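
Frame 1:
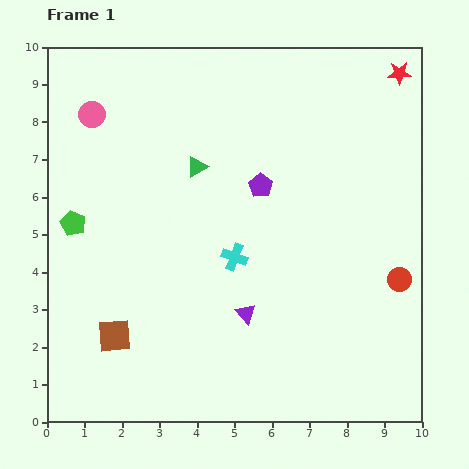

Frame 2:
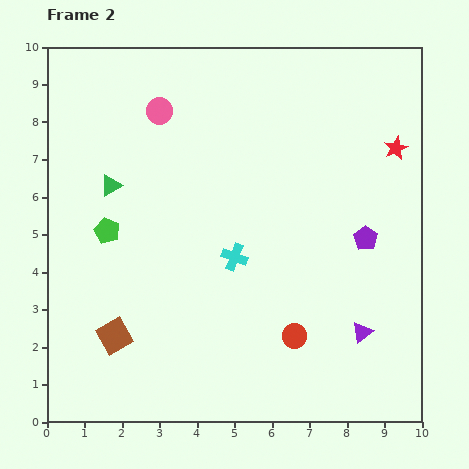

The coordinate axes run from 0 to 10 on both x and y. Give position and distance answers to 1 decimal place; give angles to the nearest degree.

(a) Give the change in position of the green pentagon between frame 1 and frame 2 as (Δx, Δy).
(0.9, -0.2)

The green pentagon was at (0.7, 5.3) in frame 1 and (1.6, 5.1) in frame 2.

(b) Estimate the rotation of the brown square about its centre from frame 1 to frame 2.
24° counter-clockwise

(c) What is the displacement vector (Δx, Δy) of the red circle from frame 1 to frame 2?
(-2.8, -1.5)

The red circle was at (9.4, 3.8) in frame 1 and (6.6, 2.3) in frame 2.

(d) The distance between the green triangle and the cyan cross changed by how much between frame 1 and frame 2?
+1.2

Distance in frame 1: 2.6. Distance in frame 2: 3.8.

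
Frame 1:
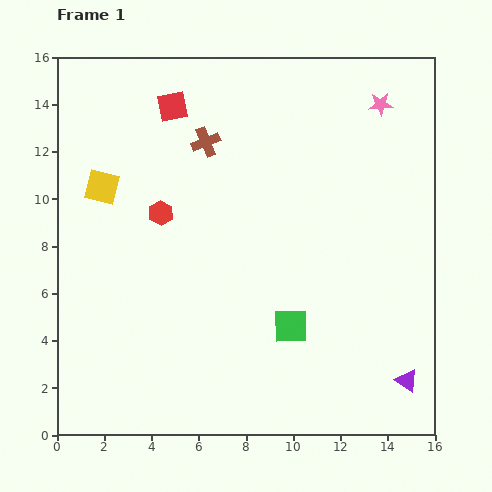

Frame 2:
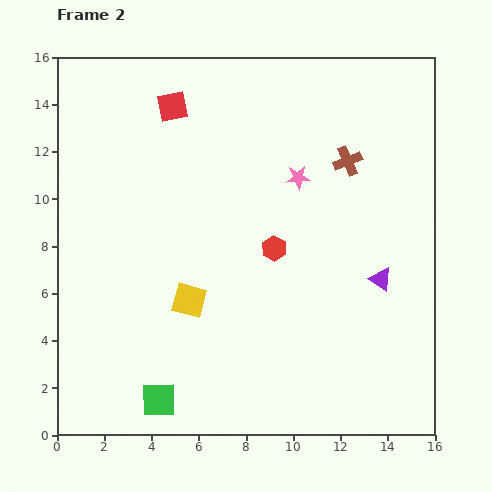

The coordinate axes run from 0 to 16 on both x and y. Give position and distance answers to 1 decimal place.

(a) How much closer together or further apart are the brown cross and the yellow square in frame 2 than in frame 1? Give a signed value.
+4.1

Distance in frame 1: 4.8. Distance in frame 2: 8.9.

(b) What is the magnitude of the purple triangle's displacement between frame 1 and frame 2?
4.4

The purple triangle moved from (14.8, 2.3) to (13.7, 6.6), a distance of √(1.1² + 4.3²) ≈ 4.4.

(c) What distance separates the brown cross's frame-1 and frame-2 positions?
6.1

The brown cross moved from (6.3, 12.4) to (12.3, 11.6), a distance of √(6.0² + 0.8²) ≈ 6.1.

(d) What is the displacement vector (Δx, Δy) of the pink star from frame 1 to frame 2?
(-3.5, -3.1)

The pink star was at (13.7, 14.0) in frame 1 and (10.2, 10.9) in frame 2.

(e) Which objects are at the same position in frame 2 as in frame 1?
the red square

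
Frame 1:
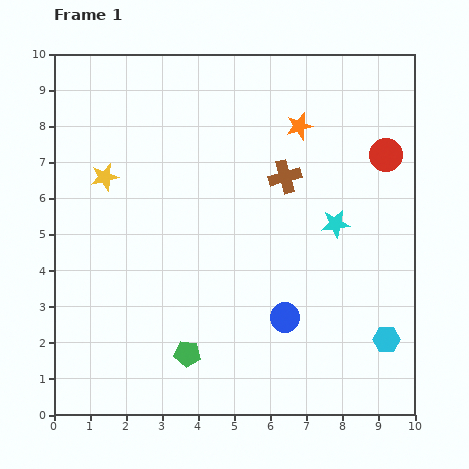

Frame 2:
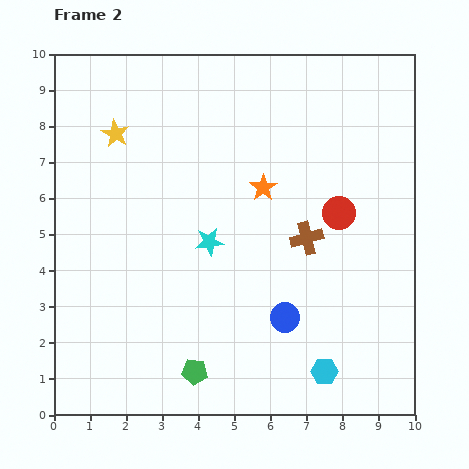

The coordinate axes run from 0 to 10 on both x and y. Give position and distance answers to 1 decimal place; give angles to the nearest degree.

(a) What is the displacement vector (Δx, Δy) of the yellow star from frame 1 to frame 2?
(0.3, 1.2)

The yellow star was at (1.4, 6.6) in frame 1 and (1.7, 7.8) in frame 2.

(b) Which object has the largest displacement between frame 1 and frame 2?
the cyan star

(moved 3.5; next 2.1)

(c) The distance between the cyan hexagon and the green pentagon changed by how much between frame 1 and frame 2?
-1.9

Distance in frame 1: 5.5. Distance in frame 2: 3.6.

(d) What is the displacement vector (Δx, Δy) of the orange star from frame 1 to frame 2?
(-1.0, -1.7)

The orange star was at (6.8, 8.0) in frame 1 and (5.8, 6.3) in frame 2.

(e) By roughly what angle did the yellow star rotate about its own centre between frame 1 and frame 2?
30° counter-clockwise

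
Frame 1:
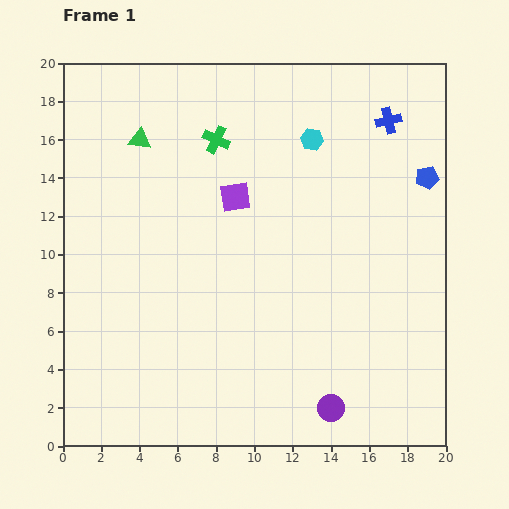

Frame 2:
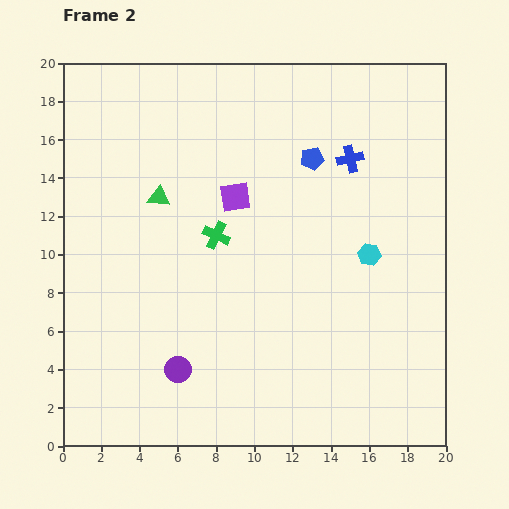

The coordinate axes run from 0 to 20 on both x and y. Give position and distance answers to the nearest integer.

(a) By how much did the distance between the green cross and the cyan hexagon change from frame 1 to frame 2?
+3

Distance in frame 1: 5. Distance in frame 2: 8.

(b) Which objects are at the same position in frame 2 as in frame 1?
the purple square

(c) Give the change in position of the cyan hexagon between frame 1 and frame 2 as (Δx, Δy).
(3, -6)

The cyan hexagon was at (13, 16) in frame 1 and (16, 10) in frame 2.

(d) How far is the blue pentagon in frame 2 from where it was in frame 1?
6

The blue pentagon moved from (19, 14) to (13, 15), a distance of √(6² + 1²) ≈ 6.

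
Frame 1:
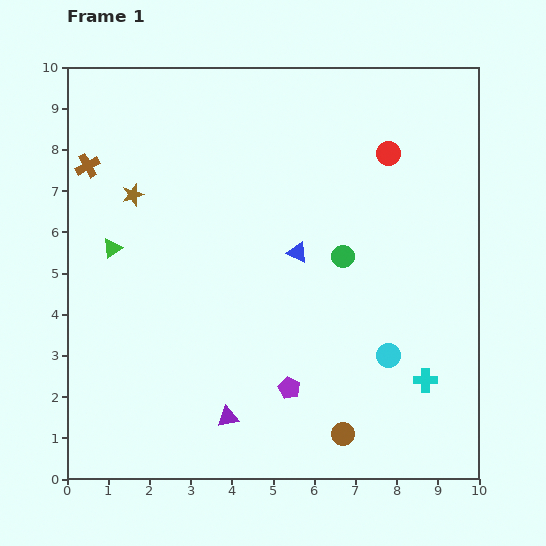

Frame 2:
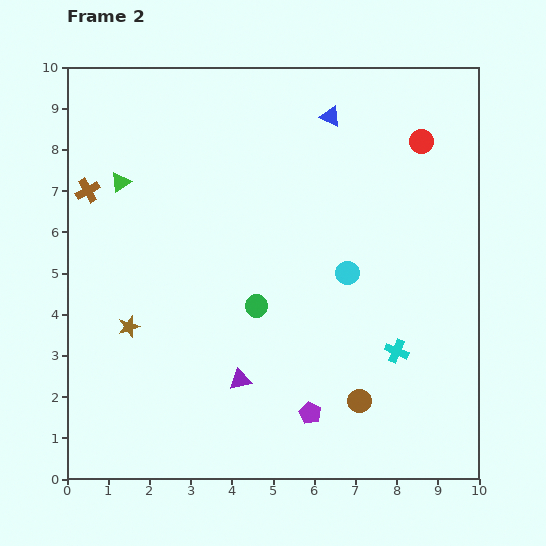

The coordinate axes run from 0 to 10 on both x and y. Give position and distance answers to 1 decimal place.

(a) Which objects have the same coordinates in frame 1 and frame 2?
none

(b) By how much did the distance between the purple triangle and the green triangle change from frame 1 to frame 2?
+0.6

Distance in frame 1: 5.0. Distance in frame 2: 5.6.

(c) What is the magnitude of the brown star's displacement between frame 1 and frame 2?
3.2

The brown star moved from (1.6, 6.9) to (1.5, 3.7), a distance of √(0.1² + 3.2²) ≈ 3.2.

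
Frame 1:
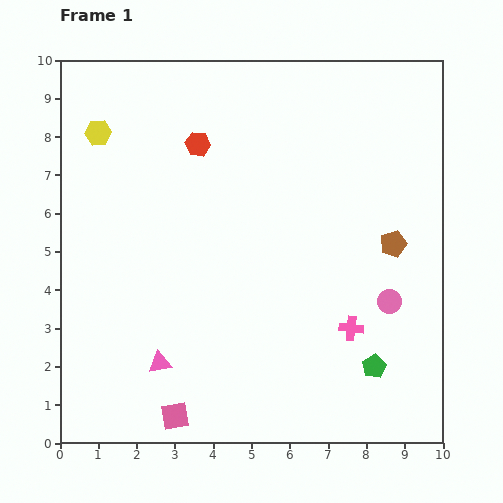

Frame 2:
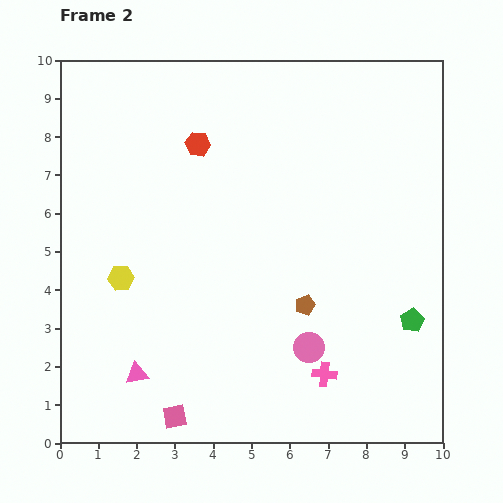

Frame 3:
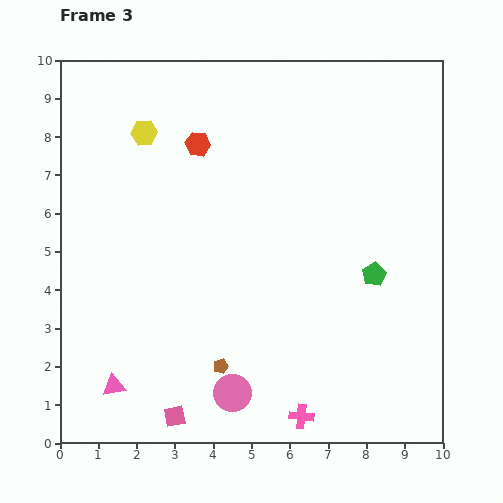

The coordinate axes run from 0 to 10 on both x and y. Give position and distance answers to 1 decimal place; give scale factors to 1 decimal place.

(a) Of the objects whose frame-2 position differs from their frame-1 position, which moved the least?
the pink triangle

(moved 0.7)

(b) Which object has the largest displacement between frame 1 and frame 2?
the yellow hexagon

(moved 3.8; next 2.8)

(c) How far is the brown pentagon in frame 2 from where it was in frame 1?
2.8

The brown pentagon moved from (8.7, 5.2) to (6.4, 3.6), a distance of √(2.3² + 1.6²) ≈ 2.8.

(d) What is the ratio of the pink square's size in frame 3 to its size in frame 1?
0.7×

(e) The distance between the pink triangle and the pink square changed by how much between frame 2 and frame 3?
+0.3

Distance in frame 2: 1.5. Distance in frame 3: 1.8.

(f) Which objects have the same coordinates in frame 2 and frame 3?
the red hexagon, the pink square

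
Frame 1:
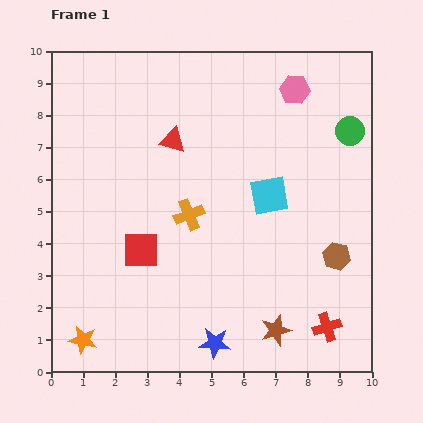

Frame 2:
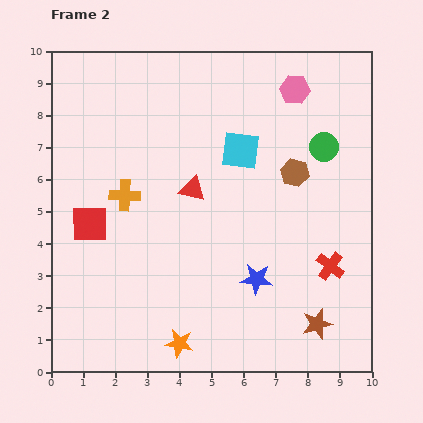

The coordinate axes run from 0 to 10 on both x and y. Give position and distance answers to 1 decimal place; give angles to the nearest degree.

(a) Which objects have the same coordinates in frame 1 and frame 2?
the pink hexagon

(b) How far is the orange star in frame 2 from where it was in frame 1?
3.0

The orange star moved from (1.0, 1.0) to (4.0, 0.9), a distance of √(3.0² + 0.1²) ≈ 3.0.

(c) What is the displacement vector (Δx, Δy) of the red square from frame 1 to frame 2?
(-1.6, 0.8)

The red square was at (2.8, 3.8) in frame 1 and (1.2, 4.6) in frame 2.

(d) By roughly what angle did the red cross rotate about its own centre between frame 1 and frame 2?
35° counter-clockwise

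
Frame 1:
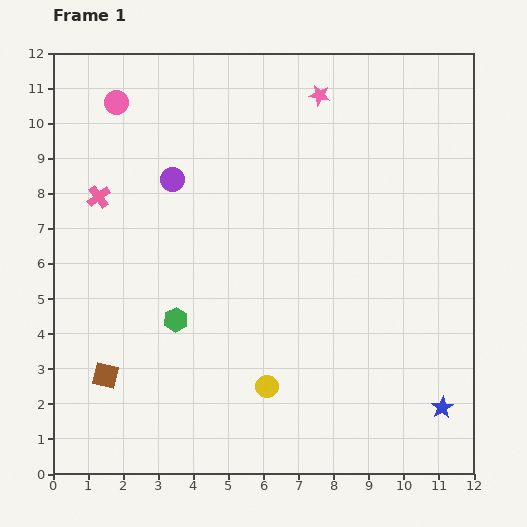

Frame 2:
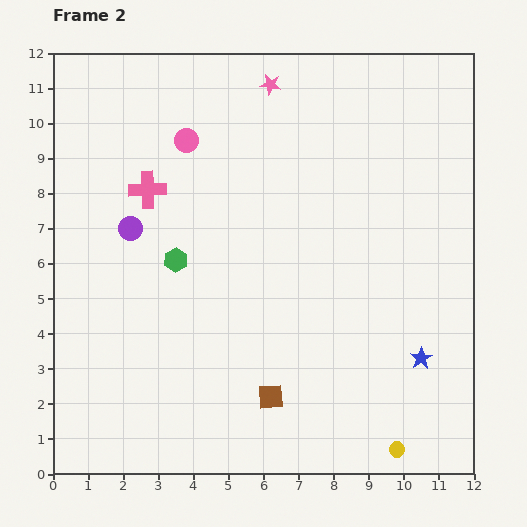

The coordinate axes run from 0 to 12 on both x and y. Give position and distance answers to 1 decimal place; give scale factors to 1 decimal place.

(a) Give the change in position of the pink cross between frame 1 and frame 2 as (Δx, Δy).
(1.4, 0.2)

The pink cross was at (1.3, 7.9) in frame 1 and (2.7, 8.1) in frame 2.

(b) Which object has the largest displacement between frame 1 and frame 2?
the brown square

(moved 4.7; next 4.1)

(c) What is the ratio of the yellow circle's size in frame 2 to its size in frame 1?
0.7×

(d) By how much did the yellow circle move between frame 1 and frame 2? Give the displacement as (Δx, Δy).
(3.7, -1.8)

The yellow circle was at (6.1, 2.5) in frame 1 and (9.8, 0.7) in frame 2.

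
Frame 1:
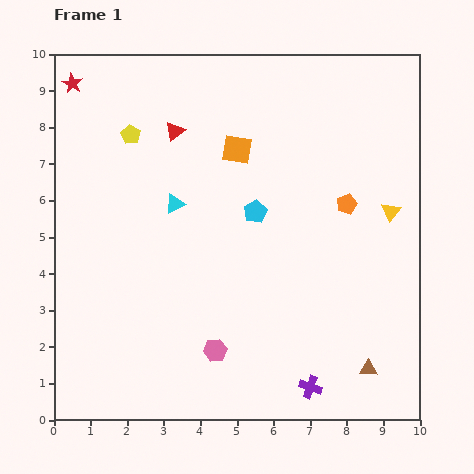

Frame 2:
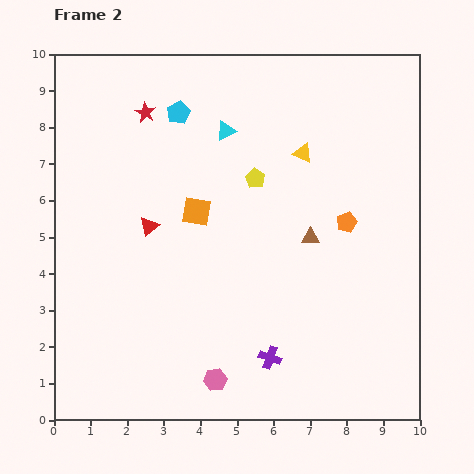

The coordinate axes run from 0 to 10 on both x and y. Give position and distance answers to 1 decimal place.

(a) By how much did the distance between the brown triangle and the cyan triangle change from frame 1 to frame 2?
-3.3

Distance in frame 1: 7.0. Distance in frame 2: 3.7.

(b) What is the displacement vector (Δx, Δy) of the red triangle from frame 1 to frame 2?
(-0.7, -2.6)

The red triangle was at (3.3, 7.9) in frame 1 and (2.6, 5.3) in frame 2.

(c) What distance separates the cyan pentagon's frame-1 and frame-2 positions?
3.4

The cyan pentagon moved from (5.5, 5.7) to (3.4, 8.4), a distance of √(2.1² + 2.7²) ≈ 3.4.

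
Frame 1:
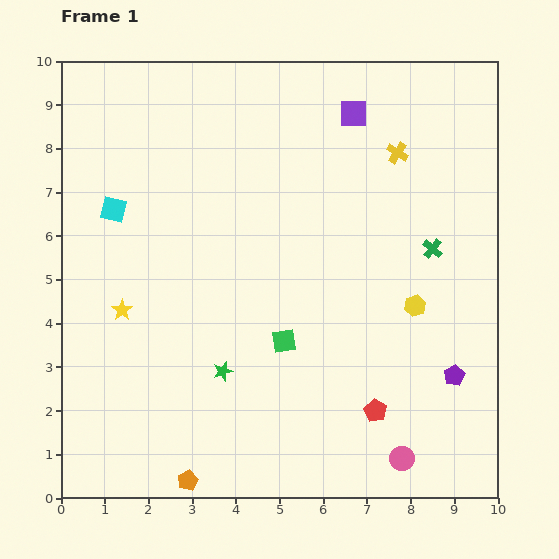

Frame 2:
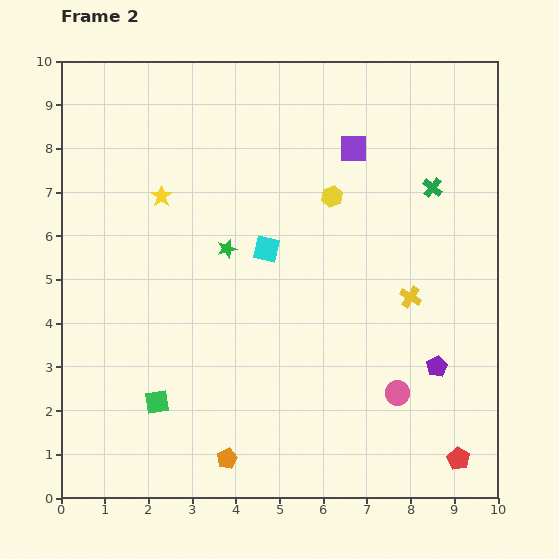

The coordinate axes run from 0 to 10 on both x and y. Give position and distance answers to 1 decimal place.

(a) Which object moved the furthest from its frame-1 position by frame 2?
the cyan square

(moved 3.6; next 3.3)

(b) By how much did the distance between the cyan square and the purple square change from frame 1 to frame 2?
-2.9

Distance in frame 1: 5.9. Distance in frame 2: 3.0.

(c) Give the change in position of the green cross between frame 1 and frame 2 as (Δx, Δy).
(0.0, 1.4)

The green cross was at (8.5, 5.7) in frame 1 and (8.5, 7.1) in frame 2.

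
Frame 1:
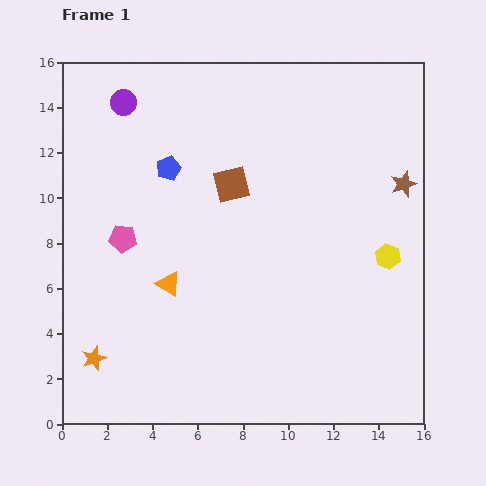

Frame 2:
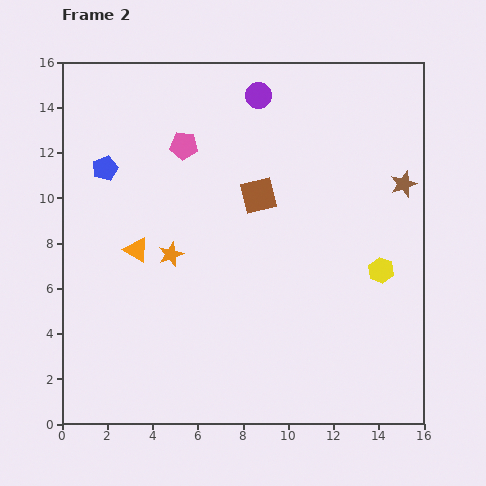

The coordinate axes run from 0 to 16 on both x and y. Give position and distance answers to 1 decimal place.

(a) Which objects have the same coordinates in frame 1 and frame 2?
the brown star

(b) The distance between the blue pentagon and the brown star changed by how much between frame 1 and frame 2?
+2.8

Distance in frame 1: 10.4. Distance in frame 2: 13.2.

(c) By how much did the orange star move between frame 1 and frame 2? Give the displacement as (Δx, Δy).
(3.4, 4.6)

The orange star was at (1.4, 2.9) in frame 1 and (4.8, 7.5) in frame 2.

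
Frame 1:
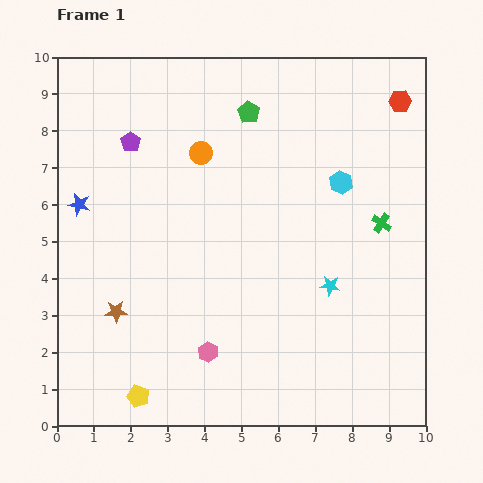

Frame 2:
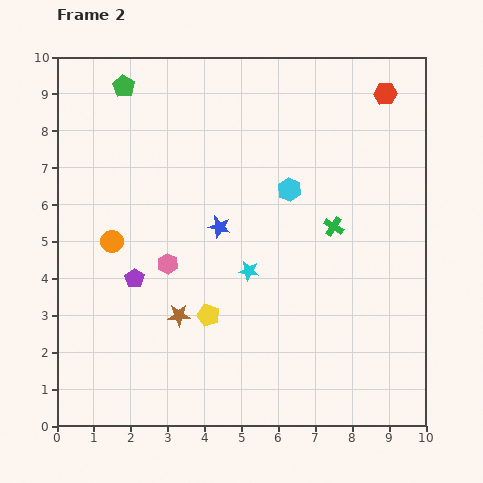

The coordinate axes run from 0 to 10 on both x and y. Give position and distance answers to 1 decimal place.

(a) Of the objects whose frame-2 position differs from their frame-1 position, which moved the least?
the red hexagon

(moved 0.4)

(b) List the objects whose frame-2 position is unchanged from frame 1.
none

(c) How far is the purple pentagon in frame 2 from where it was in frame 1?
3.7

The purple pentagon moved from (2.0, 7.7) to (2.1, 4.0), a distance of √(0.1² + 3.7²) ≈ 3.7.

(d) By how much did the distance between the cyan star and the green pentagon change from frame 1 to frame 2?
+0.8

Distance in frame 1: 5.2. Distance in frame 2: 6.0.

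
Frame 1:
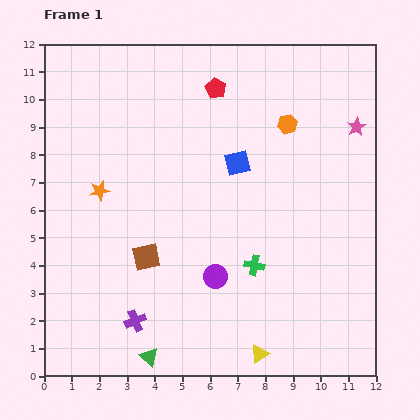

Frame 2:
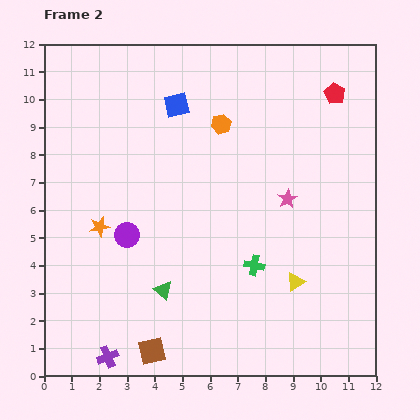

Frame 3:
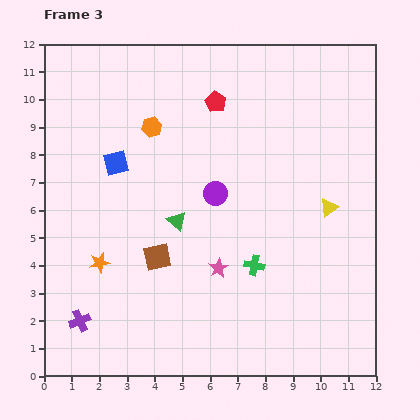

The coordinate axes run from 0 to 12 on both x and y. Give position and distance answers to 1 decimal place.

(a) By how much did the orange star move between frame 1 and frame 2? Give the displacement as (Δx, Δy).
(0.0, -1.3)

The orange star was at (2.0, 6.7) in frame 1 and (2.0, 5.4) in frame 2.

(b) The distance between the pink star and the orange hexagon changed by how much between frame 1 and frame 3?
+3.1

Distance in frame 1: 2.5. Distance in frame 3: 5.6.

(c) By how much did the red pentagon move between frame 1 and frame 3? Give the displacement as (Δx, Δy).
(0.0, -0.5)

The red pentagon was at (6.2, 10.4) in frame 1 and (6.2, 9.9) in frame 3.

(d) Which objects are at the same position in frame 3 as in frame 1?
the green cross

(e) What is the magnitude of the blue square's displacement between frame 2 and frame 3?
3.0

The blue square moved from (4.8, 9.8) to (2.6, 7.7), a distance of √(2.2² + 2.1²) ≈ 3.0.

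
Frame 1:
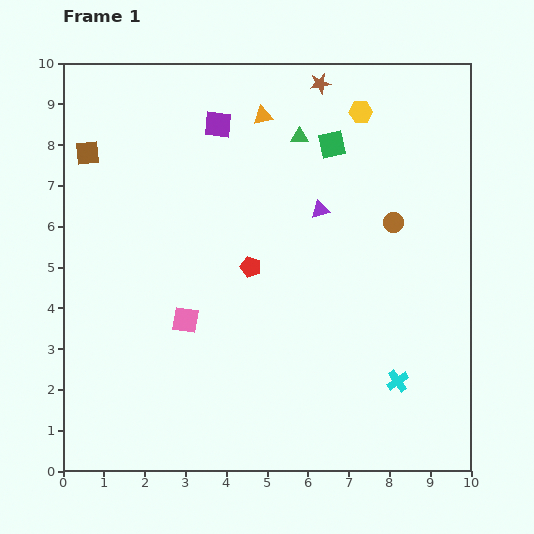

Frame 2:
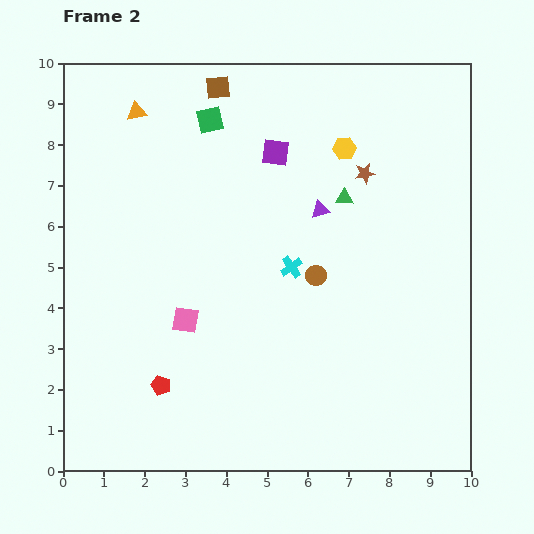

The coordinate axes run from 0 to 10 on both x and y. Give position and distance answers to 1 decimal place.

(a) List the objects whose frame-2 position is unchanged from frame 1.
the pink square, the purple triangle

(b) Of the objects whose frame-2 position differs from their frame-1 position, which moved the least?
the yellow hexagon

(moved 1.0)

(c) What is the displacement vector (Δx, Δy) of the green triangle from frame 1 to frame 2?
(1.1, -1.5)

The green triangle was at (5.8, 8.2) in frame 1 and (6.9, 6.7) in frame 2.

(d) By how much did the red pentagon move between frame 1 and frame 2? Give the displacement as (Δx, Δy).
(-2.2, -2.9)

The red pentagon was at (4.6, 5.0) in frame 1 and (2.4, 2.1) in frame 2.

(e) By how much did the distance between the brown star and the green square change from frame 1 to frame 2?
+2.5

Distance in frame 1: 1.5. Distance in frame 2: 4.0.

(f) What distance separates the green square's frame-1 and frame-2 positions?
3.1

The green square moved from (6.6, 8.0) to (3.6, 8.6), a distance of √(3.0² + 0.6²) ≈ 3.1.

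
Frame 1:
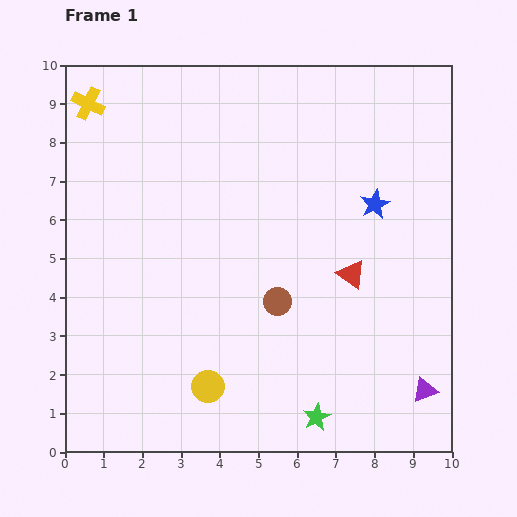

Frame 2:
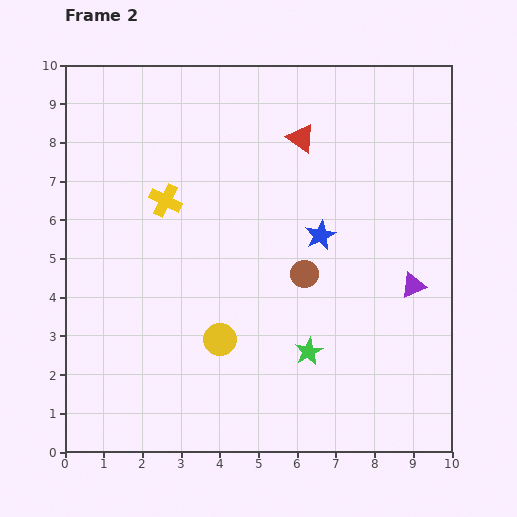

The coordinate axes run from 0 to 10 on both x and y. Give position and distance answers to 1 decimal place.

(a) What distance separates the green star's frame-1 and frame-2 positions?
1.7

The green star moved from (6.5, 0.9) to (6.3, 2.6), a distance of √(0.2² + 1.7²) ≈ 1.7.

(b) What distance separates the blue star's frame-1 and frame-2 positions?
1.6

The blue star moved from (8.0, 6.4) to (6.6, 5.6), a distance of √(1.4² + 0.8²) ≈ 1.6.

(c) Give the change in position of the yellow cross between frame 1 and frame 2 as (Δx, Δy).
(2.0, -2.5)

The yellow cross was at (0.6, 9.0) in frame 1 and (2.6, 6.5) in frame 2.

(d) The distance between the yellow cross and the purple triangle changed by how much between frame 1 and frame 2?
-4.6

Distance in frame 1: 11.4. Distance in frame 2: 6.8.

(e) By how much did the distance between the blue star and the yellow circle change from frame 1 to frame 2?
-2.7

Distance in frame 1: 6.4. Distance in frame 2: 3.7.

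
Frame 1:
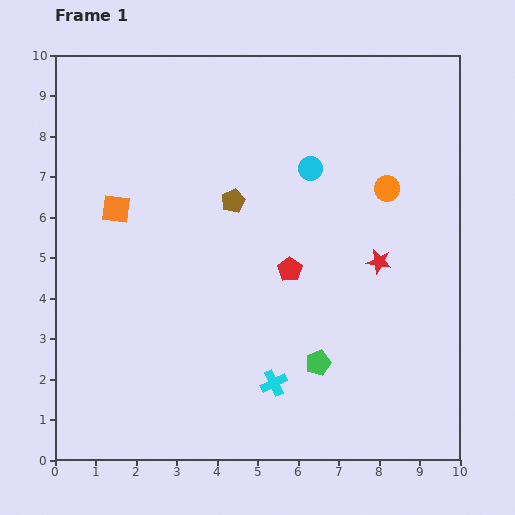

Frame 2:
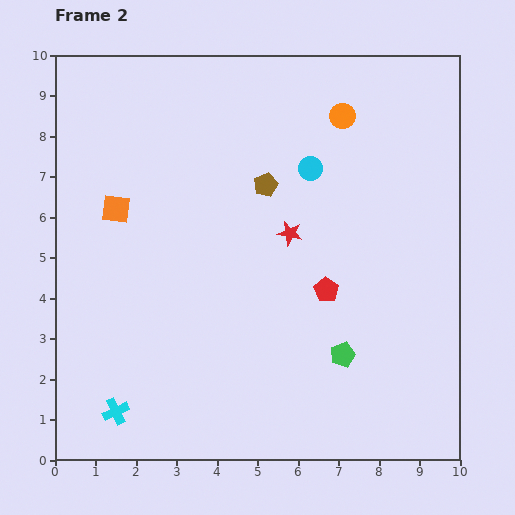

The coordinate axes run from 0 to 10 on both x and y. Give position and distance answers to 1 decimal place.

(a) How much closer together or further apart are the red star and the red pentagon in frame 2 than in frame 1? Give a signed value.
-0.5

Distance in frame 1: 2.2. Distance in frame 2: 1.7.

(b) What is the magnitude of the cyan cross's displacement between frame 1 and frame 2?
4.0

The cyan cross moved from (5.4, 1.9) to (1.5, 1.2), a distance of √(3.9² + 0.7²) ≈ 4.0.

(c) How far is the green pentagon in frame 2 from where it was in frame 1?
0.6

The green pentagon moved from (6.5, 2.4) to (7.1, 2.6), a distance of √(0.6² + 0.2²) ≈ 0.6.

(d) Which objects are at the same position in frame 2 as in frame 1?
the orange square, the cyan circle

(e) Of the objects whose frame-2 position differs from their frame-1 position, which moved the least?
the green pentagon

(moved 0.6)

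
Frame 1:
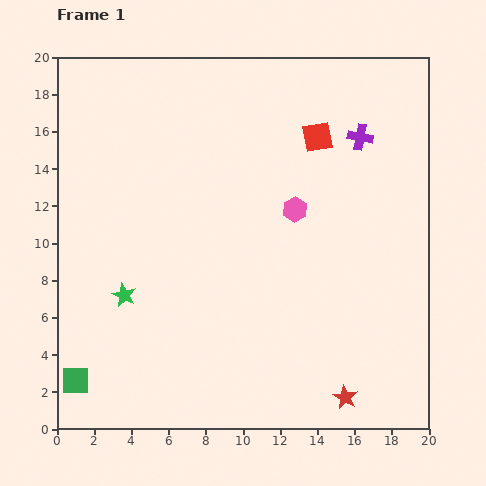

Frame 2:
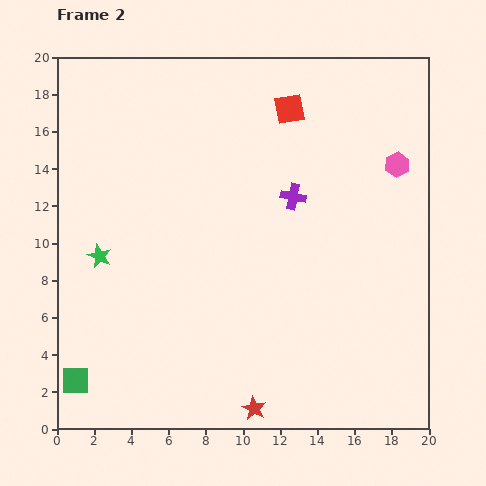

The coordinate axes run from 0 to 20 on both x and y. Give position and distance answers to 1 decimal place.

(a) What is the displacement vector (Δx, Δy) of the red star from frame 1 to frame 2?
(-4.9, -0.6)

The red star was at (15.5, 1.7) in frame 1 and (10.6, 1.1) in frame 2.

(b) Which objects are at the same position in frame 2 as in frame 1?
the green square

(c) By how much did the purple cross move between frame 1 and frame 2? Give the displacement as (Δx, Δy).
(-3.6, -3.2)

The purple cross was at (16.3, 15.7) in frame 1 and (12.7, 12.5) in frame 2.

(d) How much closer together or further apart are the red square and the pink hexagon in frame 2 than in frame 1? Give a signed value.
+2.4

Distance in frame 1: 4.1. Distance in frame 2: 6.5.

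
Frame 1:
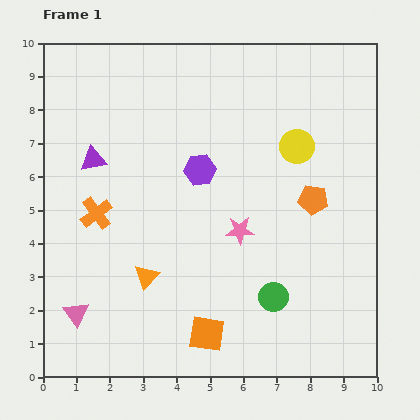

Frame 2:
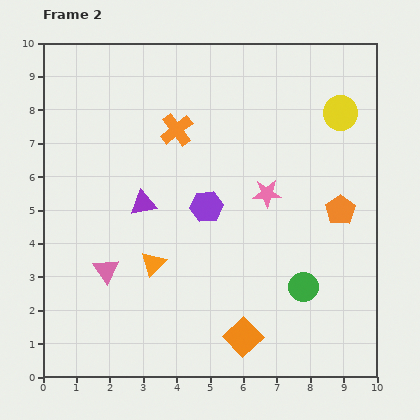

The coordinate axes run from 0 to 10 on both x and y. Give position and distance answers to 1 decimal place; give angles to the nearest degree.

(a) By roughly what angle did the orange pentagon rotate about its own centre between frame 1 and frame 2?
31° clockwise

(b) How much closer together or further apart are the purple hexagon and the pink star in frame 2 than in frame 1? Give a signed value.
-0.4

Distance in frame 1: 2.2. Distance in frame 2: 1.8.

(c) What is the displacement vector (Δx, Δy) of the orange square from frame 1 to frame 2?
(1.1, -0.1)

The orange square was at (4.9, 1.3) in frame 1 and (6.0, 1.2) in frame 2.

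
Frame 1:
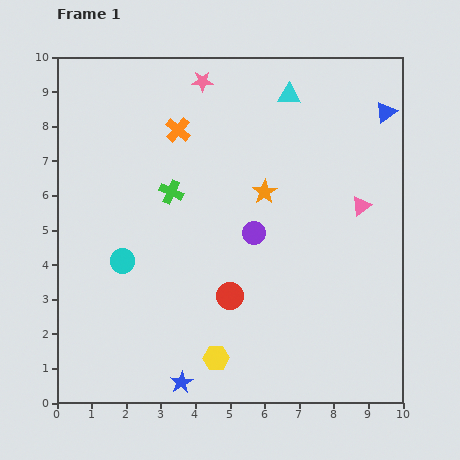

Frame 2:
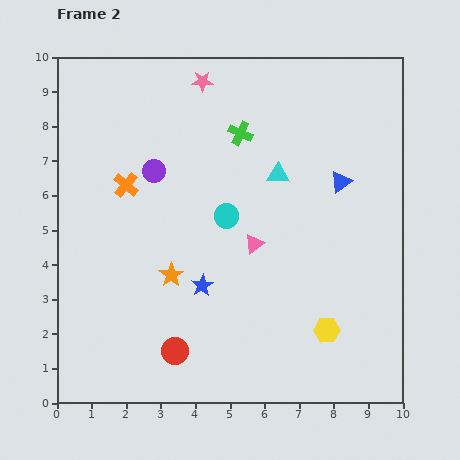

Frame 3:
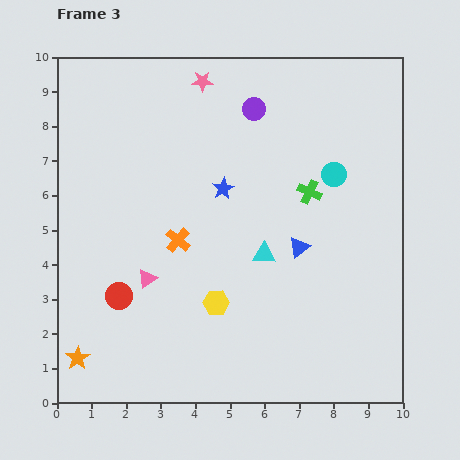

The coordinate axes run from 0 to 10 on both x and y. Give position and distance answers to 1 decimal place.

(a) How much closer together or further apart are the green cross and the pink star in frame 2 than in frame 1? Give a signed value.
-1.4

Distance in frame 1: 3.3. Distance in frame 2: 1.9.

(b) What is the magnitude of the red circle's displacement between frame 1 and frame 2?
2.3

The red circle moved from (5.0, 3.1) to (3.4, 1.5), a distance of √(1.6² + 1.6²) ≈ 2.3.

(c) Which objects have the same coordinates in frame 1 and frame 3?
the pink star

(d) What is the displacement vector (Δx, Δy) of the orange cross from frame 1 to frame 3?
(0.0, -3.2)

The orange cross was at (3.5, 7.9) in frame 1 and (3.5, 4.7) in frame 3.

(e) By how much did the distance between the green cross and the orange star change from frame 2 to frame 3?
+3.6

Distance in frame 2: 4.6. Distance in frame 3: 8.2.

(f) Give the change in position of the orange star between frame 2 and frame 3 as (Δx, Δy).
(-2.7, -2.4)

The orange star was at (3.3, 3.7) in frame 2 and (0.6, 1.3) in frame 3.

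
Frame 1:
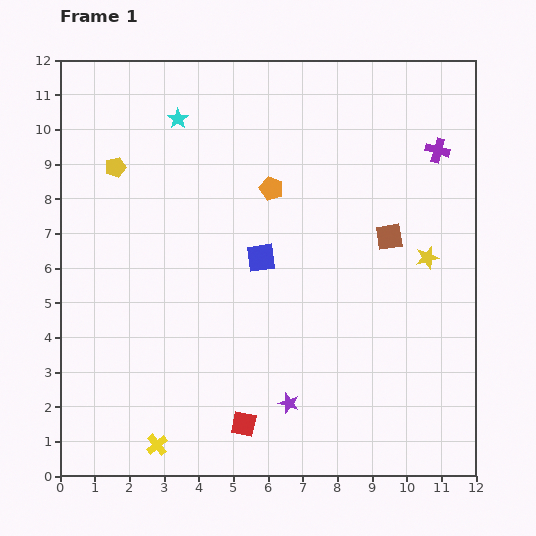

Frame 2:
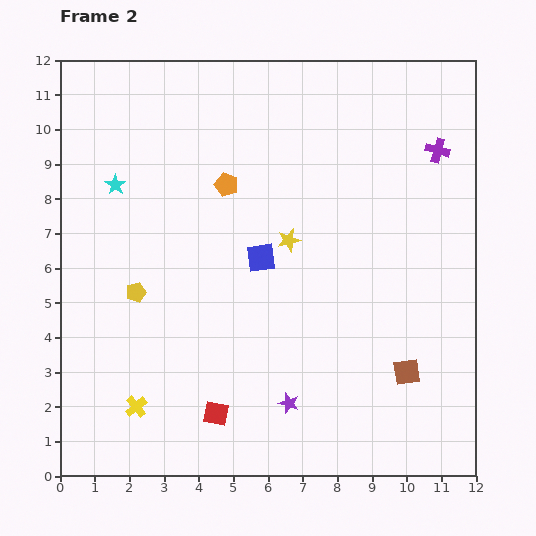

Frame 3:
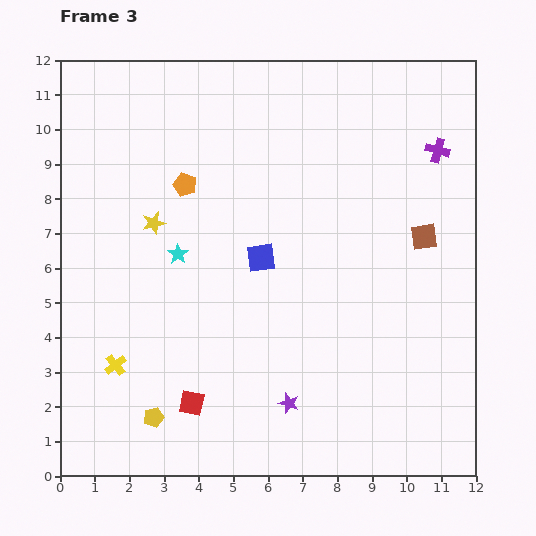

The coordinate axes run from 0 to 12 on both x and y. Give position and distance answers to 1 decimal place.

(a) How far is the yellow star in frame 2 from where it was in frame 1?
4.0

The yellow star moved from (10.6, 6.3) to (6.6, 6.8), a distance of √(4.0² + 0.5²) ≈ 4.0.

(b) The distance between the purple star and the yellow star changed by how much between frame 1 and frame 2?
-1.1

Distance in frame 1: 5.8. Distance in frame 2: 4.7.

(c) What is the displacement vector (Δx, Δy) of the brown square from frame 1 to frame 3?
(1.0, 0.0)

The brown square was at (9.5, 6.9) in frame 1 and (10.5, 6.9) in frame 3.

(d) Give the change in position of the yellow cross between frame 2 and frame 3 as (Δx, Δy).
(-0.6, 1.2)

The yellow cross was at (2.2, 2.0) in frame 2 and (1.6, 3.2) in frame 3.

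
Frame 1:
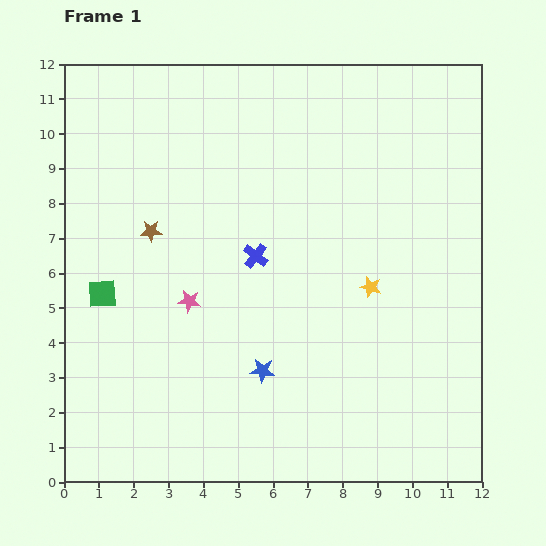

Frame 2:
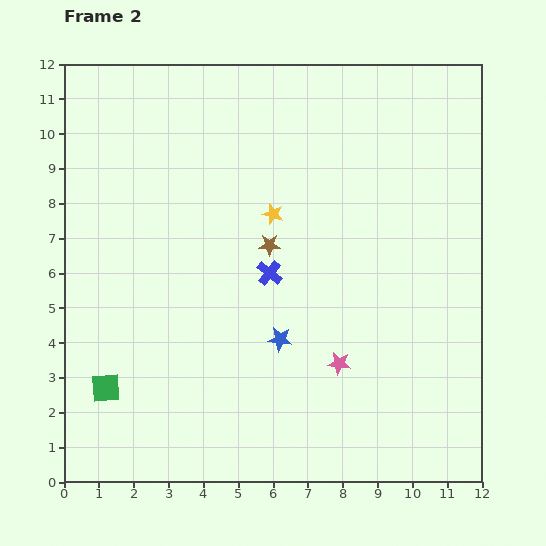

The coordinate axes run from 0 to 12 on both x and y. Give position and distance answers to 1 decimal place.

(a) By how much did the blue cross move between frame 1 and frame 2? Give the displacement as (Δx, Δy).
(0.4, -0.5)

The blue cross was at (5.5, 6.5) in frame 1 and (5.9, 6.0) in frame 2.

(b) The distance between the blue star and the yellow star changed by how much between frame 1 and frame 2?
-0.3

Distance in frame 1: 3.9. Distance in frame 2: 3.6.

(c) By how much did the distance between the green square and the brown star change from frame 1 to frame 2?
+3.9

Distance in frame 1: 2.3. Distance in frame 2: 6.2.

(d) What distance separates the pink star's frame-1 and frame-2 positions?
4.7

The pink star moved from (3.6, 5.2) to (7.9, 3.4), a distance of √(4.3² + 1.8²) ≈ 4.7.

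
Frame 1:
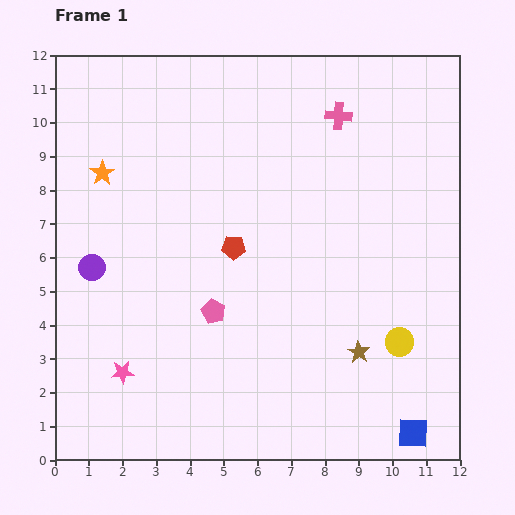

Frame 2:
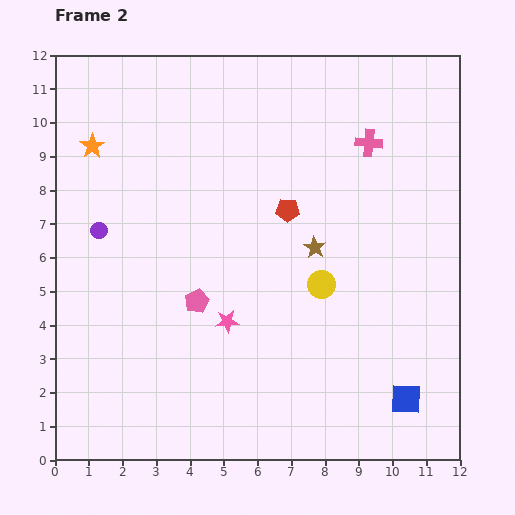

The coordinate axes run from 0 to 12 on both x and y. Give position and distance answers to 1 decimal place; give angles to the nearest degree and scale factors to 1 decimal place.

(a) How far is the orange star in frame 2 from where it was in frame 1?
0.9

The orange star moved from (1.4, 8.5) to (1.1, 9.3), a distance of √(0.3² + 0.8²) ≈ 0.9.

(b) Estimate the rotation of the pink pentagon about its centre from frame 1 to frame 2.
21° clockwise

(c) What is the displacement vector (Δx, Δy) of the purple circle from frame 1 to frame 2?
(0.2, 1.1)

The purple circle was at (1.1, 5.7) in frame 1 and (1.3, 6.8) in frame 2.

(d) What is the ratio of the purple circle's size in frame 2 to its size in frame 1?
0.6×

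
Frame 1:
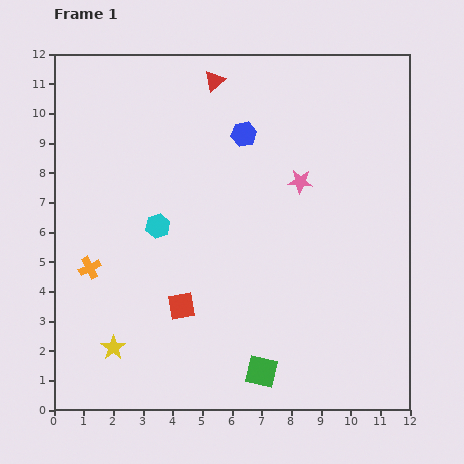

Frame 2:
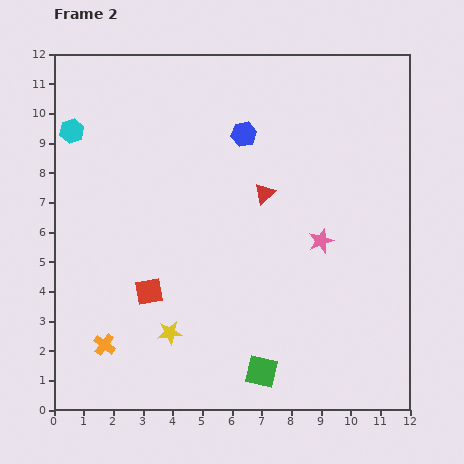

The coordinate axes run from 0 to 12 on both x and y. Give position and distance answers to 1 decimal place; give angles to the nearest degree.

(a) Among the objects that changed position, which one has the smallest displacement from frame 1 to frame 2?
the red square

(moved 1.2)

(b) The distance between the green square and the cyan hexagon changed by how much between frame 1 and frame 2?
+4.3

Distance in frame 1: 6.0. Distance in frame 2: 10.3.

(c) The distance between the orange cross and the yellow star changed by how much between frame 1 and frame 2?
-0.6

Distance in frame 1: 2.8. Distance in frame 2: 2.2.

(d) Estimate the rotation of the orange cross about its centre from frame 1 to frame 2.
27° counter-clockwise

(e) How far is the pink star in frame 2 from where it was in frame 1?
2.1

The pink star moved from (8.3, 7.7) to (9.0, 5.7), a distance of √(0.7² + 2.0²) ≈ 2.1.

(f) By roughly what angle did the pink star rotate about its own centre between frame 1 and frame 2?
24° counter-clockwise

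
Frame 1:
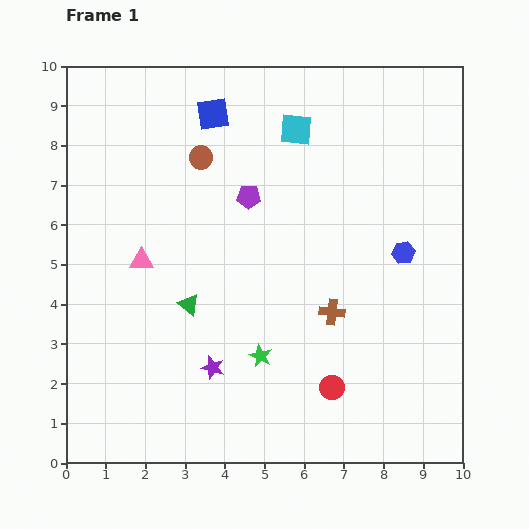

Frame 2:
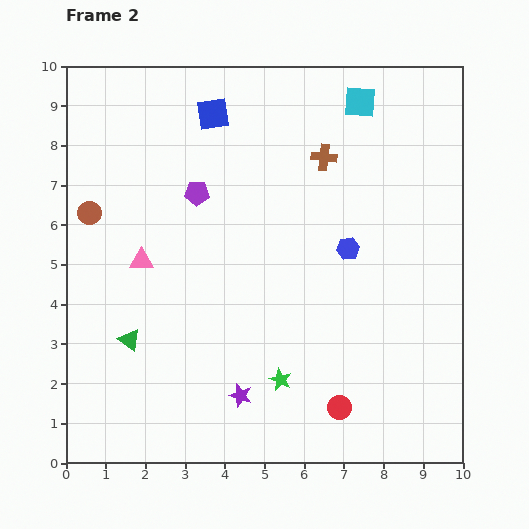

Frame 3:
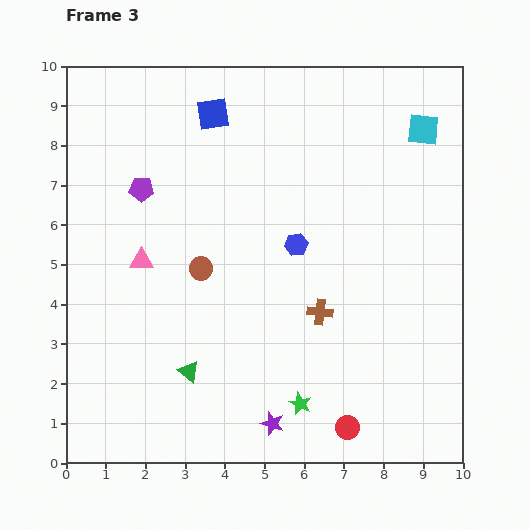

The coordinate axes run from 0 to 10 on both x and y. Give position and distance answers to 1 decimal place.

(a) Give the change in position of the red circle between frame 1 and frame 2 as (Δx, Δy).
(0.2, -0.5)

The red circle was at (6.7, 1.9) in frame 1 and (6.9, 1.4) in frame 2.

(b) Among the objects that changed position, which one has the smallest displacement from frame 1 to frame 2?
the red circle

(moved 0.5)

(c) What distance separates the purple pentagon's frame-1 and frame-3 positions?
2.7

The purple pentagon moved from (4.6, 6.7) to (1.9, 6.9), a distance of √(2.7² + 0.2²) ≈ 2.7.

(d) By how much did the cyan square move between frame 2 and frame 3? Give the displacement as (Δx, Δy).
(1.6, -0.7)

The cyan square was at (7.4, 9.1) in frame 2 and (9.0, 8.4) in frame 3.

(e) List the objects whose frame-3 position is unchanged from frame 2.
the blue square, the pink triangle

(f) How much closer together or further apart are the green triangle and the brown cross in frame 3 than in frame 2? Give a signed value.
-3.1

Distance in frame 2: 6.7. Distance in frame 3: 3.6.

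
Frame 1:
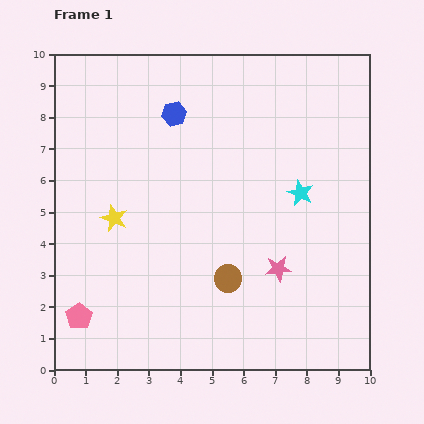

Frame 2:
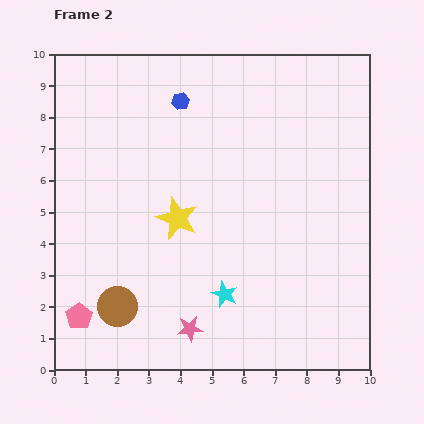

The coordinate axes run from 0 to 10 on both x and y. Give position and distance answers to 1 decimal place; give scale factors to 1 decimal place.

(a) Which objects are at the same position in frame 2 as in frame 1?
the pink pentagon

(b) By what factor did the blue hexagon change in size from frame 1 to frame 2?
0.7×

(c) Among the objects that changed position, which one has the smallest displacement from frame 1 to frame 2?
the blue hexagon

(moved 0.4)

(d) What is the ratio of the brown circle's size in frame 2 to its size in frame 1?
1.5×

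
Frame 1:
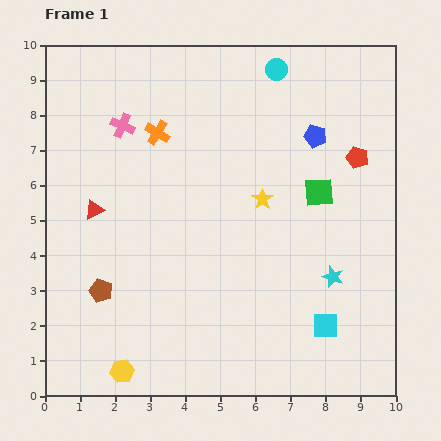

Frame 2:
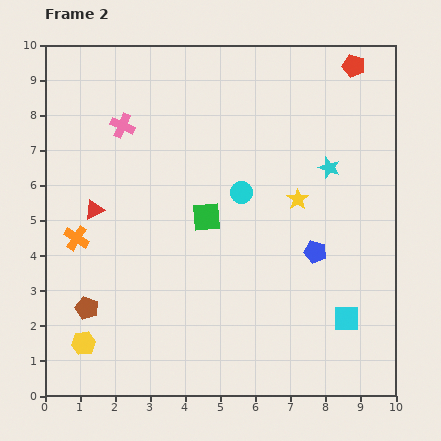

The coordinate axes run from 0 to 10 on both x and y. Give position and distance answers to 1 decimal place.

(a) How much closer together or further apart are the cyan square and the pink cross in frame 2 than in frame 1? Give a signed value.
+0.3

Distance in frame 1: 8.1. Distance in frame 2: 8.4.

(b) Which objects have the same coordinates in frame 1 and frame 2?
the pink cross, the red triangle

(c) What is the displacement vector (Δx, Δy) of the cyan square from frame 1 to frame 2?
(0.6, 0.2)

The cyan square was at (8.0, 2.0) in frame 1 and (8.6, 2.2) in frame 2.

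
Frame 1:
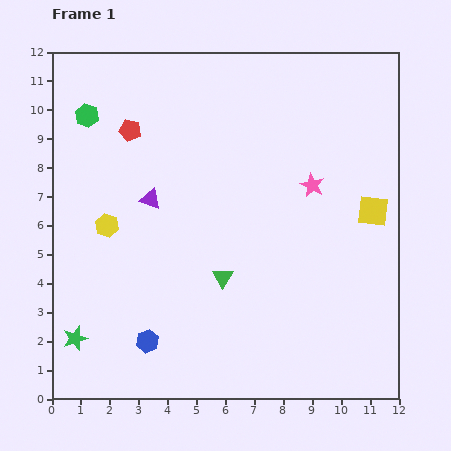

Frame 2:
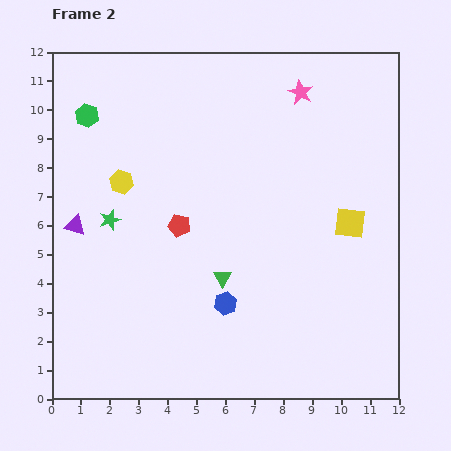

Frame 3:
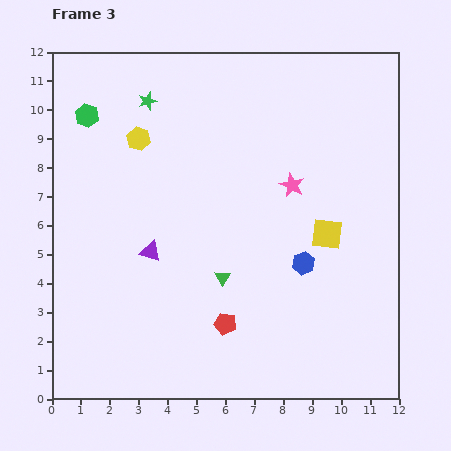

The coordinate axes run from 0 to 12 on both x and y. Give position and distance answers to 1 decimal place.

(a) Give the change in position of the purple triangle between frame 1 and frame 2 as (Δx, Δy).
(-2.6, -0.9)

The purple triangle was at (3.4, 6.9) in frame 1 and (0.8, 6.0) in frame 2.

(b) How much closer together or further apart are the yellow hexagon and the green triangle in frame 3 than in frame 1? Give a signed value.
+1.2

Distance in frame 1: 4.4. Distance in frame 3: 5.6.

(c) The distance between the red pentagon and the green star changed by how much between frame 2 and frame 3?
+5.8

Distance in frame 2: 2.4. Distance in frame 3: 8.2.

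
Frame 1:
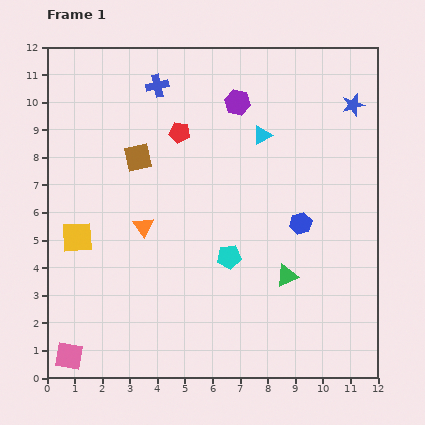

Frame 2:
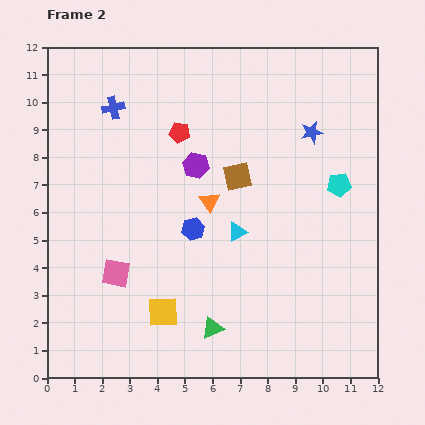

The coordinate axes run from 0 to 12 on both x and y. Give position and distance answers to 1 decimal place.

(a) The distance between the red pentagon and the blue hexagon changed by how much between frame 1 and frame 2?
-2.0

Distance in frame 1: 5.5. Distance in frame 2: 3.5.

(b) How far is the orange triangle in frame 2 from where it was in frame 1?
2.6

The orange triangle moved from (3.5, 5.5) to (5.9, 6.4), a distance of √(2.4² + 0.9²) ≈ 2.6.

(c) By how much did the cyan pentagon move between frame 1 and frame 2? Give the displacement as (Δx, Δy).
(4.0, 2.6)

The cyan pentagon was at (6.6, 4.4) in frame 1 and (10.6, 7.0) in frame 2.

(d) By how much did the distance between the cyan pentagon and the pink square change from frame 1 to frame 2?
+1.9

Distance in frame 1: 6.8. Distance in frame 2: 8.7.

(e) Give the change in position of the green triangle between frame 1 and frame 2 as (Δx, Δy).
(-2.7, -1.9)

The green triangle was at (8.7, 3.7) in frame 1 and (6.0, 1.8) in frame 2.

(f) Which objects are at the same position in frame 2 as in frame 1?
the red pentagon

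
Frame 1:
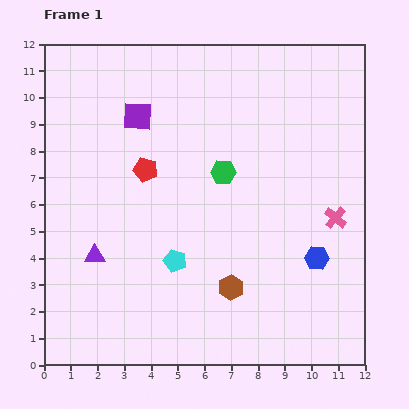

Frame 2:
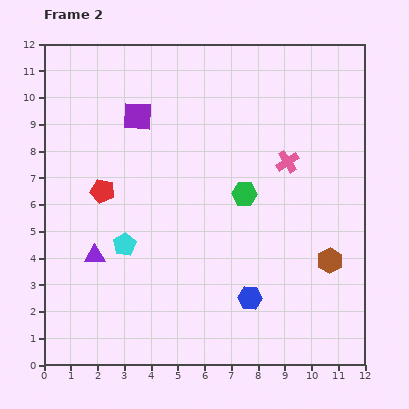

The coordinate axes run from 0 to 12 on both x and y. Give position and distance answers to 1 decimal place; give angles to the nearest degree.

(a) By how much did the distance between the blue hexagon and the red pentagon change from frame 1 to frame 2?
-0.4

Distance in frame 1: 7.2. Distance in frame 2: 6.8.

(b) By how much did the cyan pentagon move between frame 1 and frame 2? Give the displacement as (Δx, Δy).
(-1.9, 0.6)

The cyan pentagon was at (4.9, 3.9) in frame 1 and (3.0, 4.5) in frame 2.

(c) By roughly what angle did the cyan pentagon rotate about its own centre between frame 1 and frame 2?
24° clockwise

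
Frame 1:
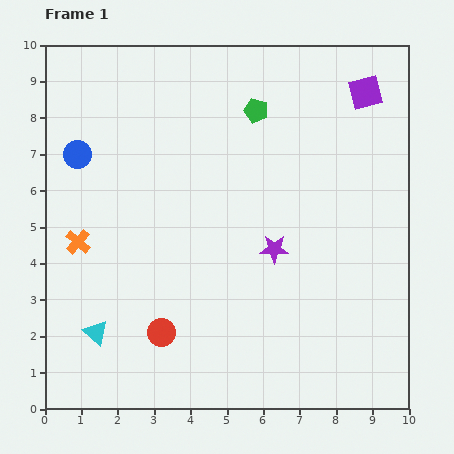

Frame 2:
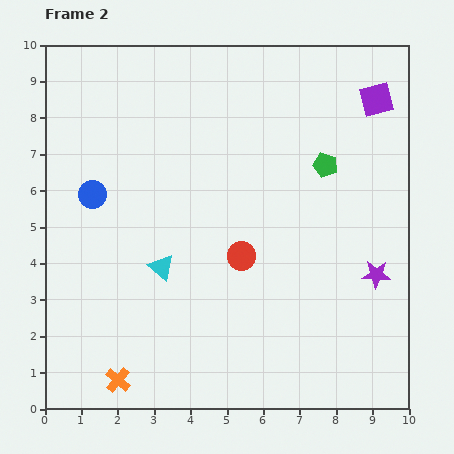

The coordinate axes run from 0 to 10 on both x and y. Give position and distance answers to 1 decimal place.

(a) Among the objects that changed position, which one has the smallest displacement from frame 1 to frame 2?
the purple square

(moved 0.4)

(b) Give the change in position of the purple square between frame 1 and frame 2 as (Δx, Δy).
(0.3, -0.2)

The purple square was at (8.8, 8.7) in frame 1 and (9.1, 8.5) in frame 2.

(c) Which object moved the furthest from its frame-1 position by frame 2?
the orange cross

(moved 4.0; next 3.0)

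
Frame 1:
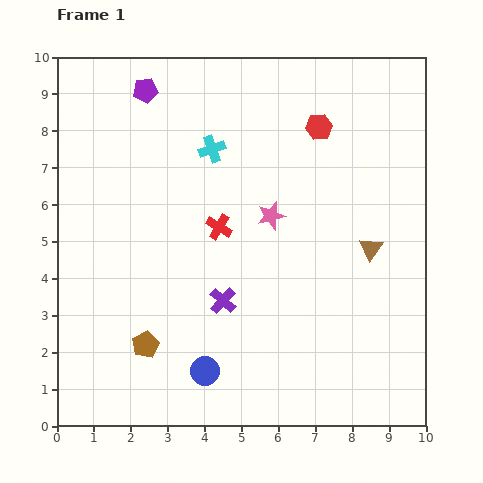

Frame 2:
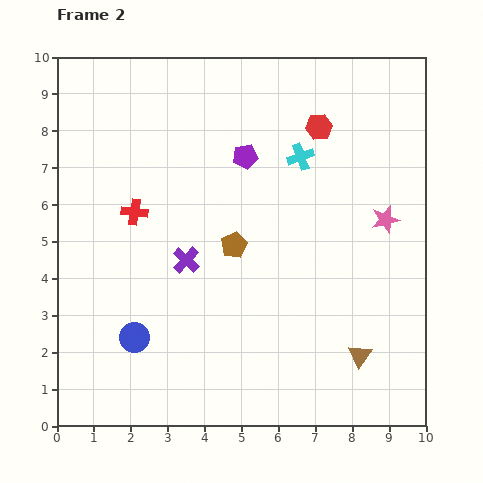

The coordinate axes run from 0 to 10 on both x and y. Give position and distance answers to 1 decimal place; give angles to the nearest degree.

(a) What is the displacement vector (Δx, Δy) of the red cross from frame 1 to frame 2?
(-2.3, 0.4)

The red cross was at (4.4, 5.4) in frame 1 and (2.1, 5.8) in frame 2.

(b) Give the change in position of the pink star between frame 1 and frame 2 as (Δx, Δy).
(3.1, -0.1)

The pink star was at (5.8, 5.7) in frame 1 and (8.9, 5.6) in frame 2.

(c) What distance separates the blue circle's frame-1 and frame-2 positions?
2.1

The blue circle moved from (4.0, 1.5) to (2.1, 2.4), a distance of √(1.9² + 0.9²) ≈ 2.1.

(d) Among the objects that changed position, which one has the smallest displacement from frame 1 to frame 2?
the purple cross

(moved 1.5)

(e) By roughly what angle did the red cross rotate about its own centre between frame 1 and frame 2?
23° counter-clockwise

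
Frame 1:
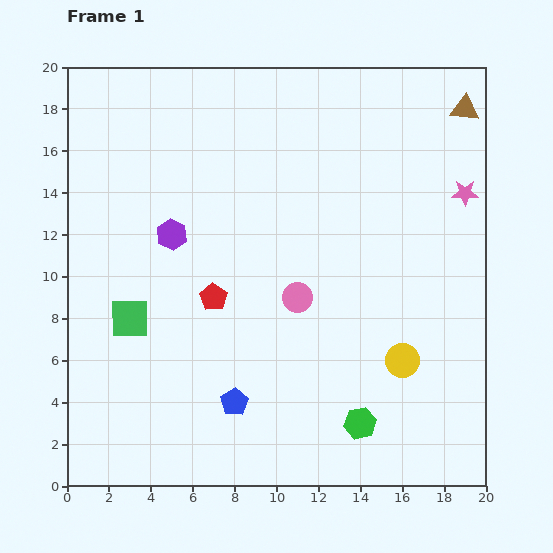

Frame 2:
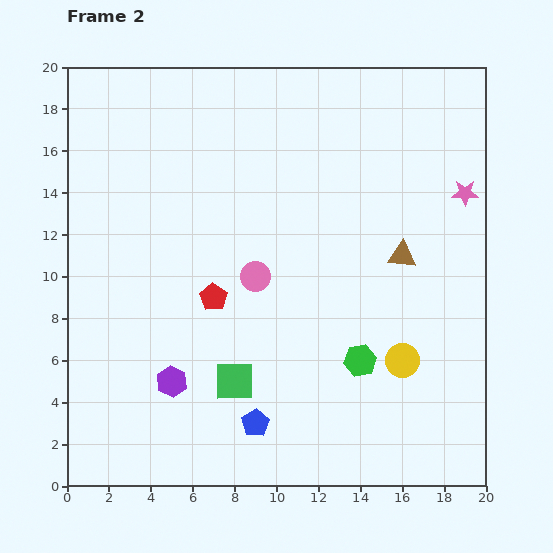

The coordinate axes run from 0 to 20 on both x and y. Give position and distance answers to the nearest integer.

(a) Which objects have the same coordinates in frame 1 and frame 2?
the yellow circle, the red pentagon, the pink star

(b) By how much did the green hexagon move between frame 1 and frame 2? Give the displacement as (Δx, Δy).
(0, 3)

The green hexagon was at (14, 3) in frame 1 and (14, 6) in frame 2.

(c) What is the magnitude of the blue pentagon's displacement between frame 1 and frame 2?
1

The blue pentagon moved from (8, 4) to (9, 3), a distance of √(1² + 1²) ≈ 1.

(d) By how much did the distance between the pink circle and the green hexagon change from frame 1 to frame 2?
-1

Distance in frame 1: 7. Distance in frame 2: 6.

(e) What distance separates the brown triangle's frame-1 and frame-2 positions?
8

The brown triangle moved from (19, 18) to (16, 11), a distance of √(3² + 7²) ≈ 8.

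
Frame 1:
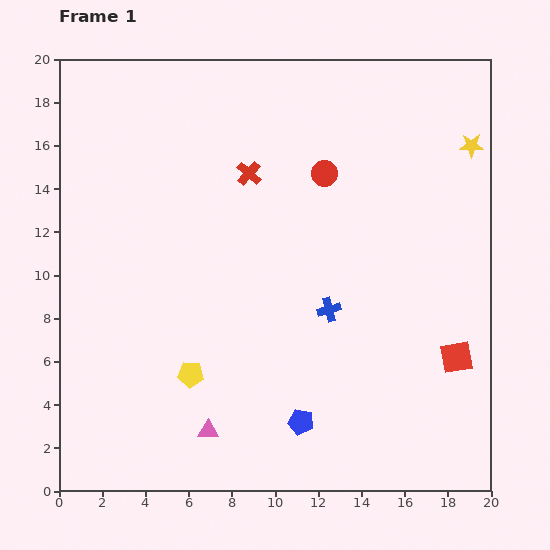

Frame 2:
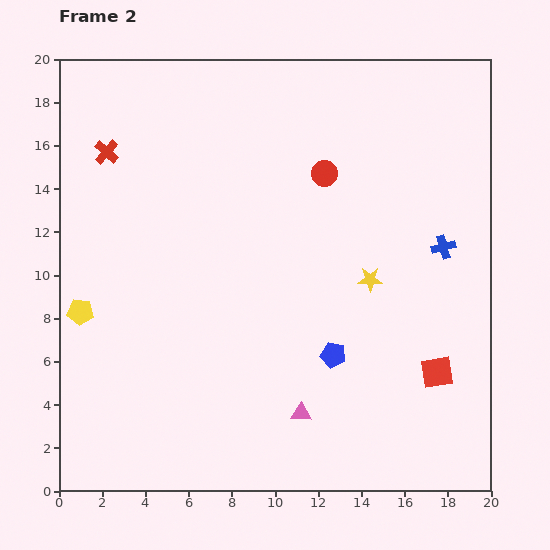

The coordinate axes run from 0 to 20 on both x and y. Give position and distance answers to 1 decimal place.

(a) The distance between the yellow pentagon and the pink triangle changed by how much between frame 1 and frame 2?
+8.5

Distance in frame 1: 2.7. Distance in frame 2: 11.2.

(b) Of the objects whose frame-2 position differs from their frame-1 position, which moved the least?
the red square

(moved 1.1)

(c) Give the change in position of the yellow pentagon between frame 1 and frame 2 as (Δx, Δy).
(-5.1, 2.9)

The yellow pentagon was at (6.1, 5.4) in frame 1 and (1.0, 8.3) in frame 2.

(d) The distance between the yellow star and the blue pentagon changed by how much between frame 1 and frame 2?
-11.1

Distance in frame 1: 15.0. Distance in frame 2: 3.9.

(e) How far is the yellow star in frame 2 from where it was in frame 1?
7.8

The yellow star moved from (19.1, 16.0) to (14.4, 9.8), a distance of √(4.7² + 6.2²) ≈ 7.8.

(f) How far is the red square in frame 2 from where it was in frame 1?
1.1

The red square moved from (18.4, 6.2) to (17.5, 5.5), a distance of √(0.9² + 0.7²) ≈ 1.1.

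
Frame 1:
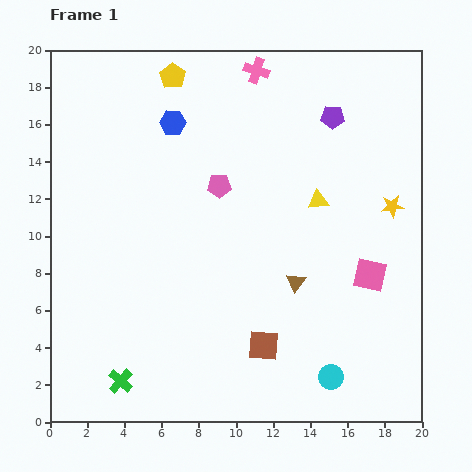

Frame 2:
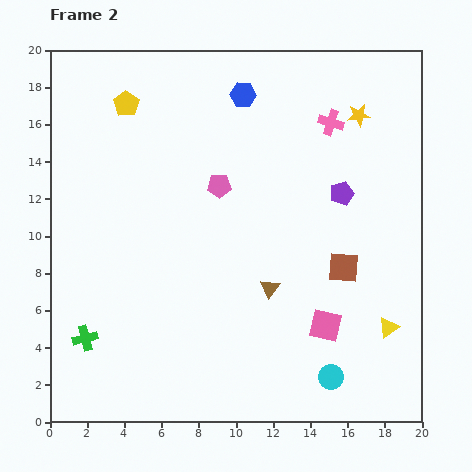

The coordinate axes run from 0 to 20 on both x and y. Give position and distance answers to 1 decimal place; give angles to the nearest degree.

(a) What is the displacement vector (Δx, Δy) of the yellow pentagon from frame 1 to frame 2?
(-2.5, -1.5)

The yellow pentagon was at (6.6, 18.6) in frame 1 and (4.1, 17.1) in frame 2.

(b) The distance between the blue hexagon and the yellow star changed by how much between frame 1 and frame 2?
-6.3

Distance in frame 1: 12.6. Distance in frame 2: 6.3.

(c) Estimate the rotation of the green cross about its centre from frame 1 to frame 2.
34° clockwise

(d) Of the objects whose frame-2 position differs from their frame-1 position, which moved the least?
the brown triangle

(moved 1.4)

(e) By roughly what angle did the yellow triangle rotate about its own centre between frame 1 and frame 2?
27° counter-clockwise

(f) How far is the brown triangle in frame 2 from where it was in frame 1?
1.4

The brown triangle moved from (13.2, 7.5) to (11.8, 7.2), a distance of √(1.4² + 0.3²) ≈ 1.4.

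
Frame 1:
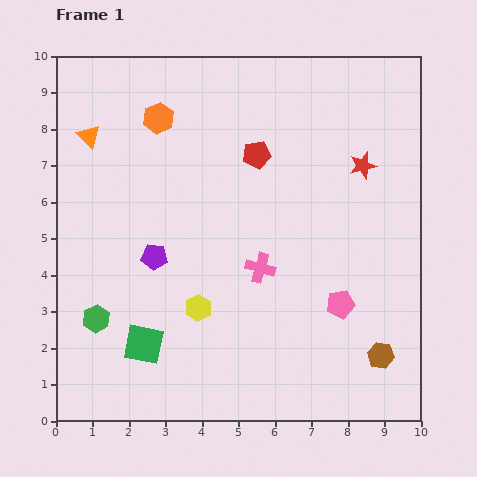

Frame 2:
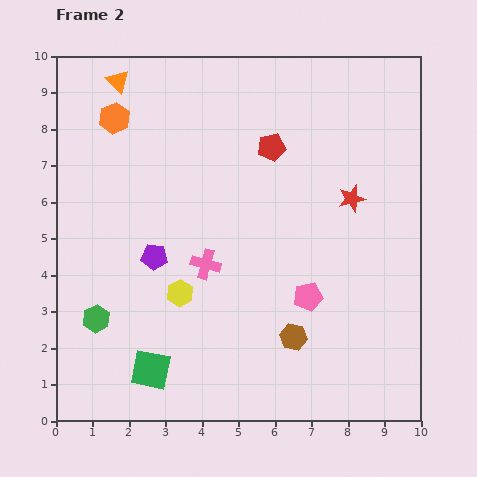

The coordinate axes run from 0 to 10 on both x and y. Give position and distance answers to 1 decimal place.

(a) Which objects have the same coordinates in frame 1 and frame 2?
the purple pentagon, the green hexagon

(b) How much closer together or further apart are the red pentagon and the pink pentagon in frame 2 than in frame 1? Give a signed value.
-0.5

Distance in frame 1: 4.7. Distance in frame 2: 4.2.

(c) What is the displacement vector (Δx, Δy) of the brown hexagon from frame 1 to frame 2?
(-2.4, 0.5)

The brown hexagon was at (8.9, 1.8) in frame 1 and (6.5, 2.3) in frame 2.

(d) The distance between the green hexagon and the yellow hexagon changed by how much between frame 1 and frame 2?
-0.4

Distance in frame 1: 2.8. Distance in frame 2: 2.4.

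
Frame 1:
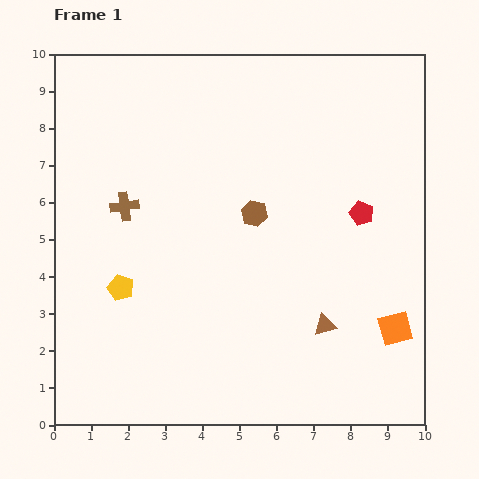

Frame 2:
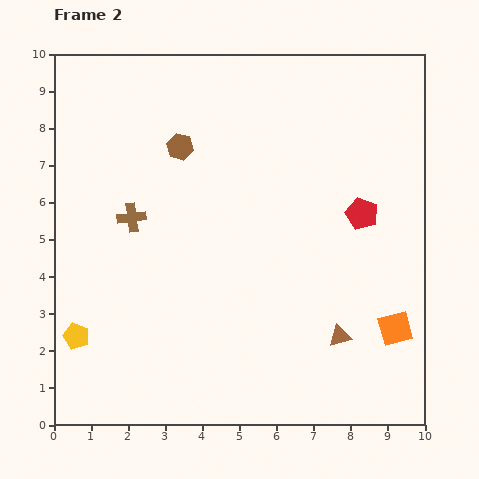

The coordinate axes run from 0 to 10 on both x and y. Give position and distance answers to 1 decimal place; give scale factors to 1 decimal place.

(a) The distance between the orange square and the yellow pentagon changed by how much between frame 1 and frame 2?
+1.1

Distance in frame 1: 7.5. Distance in frame 2: 8.6.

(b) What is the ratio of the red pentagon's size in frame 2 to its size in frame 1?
1.3×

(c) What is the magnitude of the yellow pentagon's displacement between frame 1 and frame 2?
1.8

The yellow pentagon moved from (1.8, 3.7) to (0.6, 2.4), a distance of √(1.2² + 1.3²) ≈ 1.8.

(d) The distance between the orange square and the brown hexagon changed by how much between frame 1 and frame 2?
+2.7

Distance in frame 1: 4.9. Distance in frame 2: 7.6.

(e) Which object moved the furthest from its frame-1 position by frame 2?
the brown hexagon

(moved 2.7; next 1.8)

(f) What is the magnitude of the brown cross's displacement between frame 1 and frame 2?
0.4

The brown cross moved from (1.9, 5.9) to (2.1, 5.6), a distance of √(0.2² + 0.3²) ≈ 0.4.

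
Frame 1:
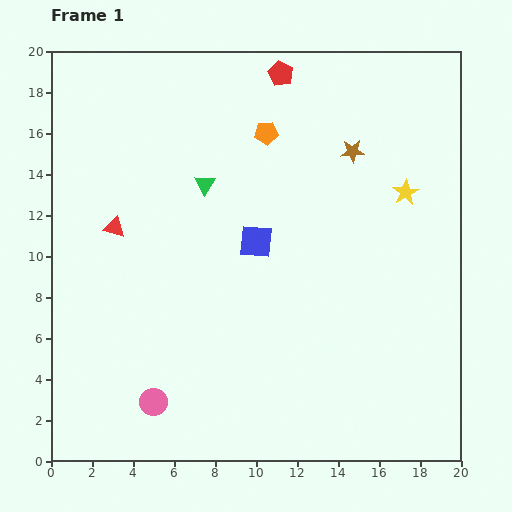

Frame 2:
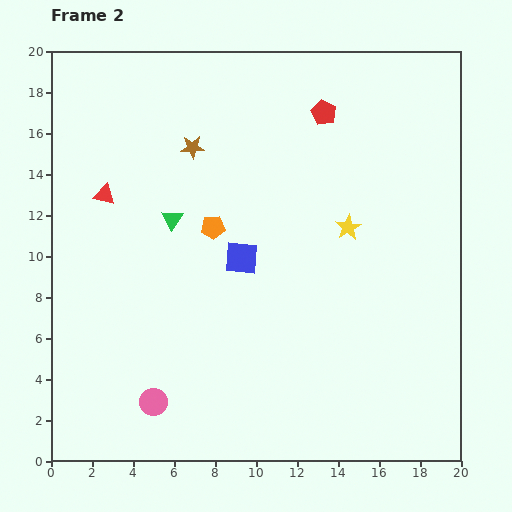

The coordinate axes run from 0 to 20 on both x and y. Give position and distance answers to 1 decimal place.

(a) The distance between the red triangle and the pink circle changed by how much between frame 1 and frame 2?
+1.7

Distance in frame 1: 8.7. Distance in frame 2: 10.4.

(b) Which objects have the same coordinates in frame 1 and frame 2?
the pink circle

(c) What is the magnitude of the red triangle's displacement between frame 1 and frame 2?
1.7

The red triangle moved from (3.1, 11.4) to (2.6, 13.0), a distance of √(0.5² + 1.6²) ≈ 1.7.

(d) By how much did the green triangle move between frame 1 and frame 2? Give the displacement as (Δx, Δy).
(-1.6, -1.7)

The green triangle was at (7.5, 13.5) in frame 1 and (5.9, 11.8) in frame 2.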